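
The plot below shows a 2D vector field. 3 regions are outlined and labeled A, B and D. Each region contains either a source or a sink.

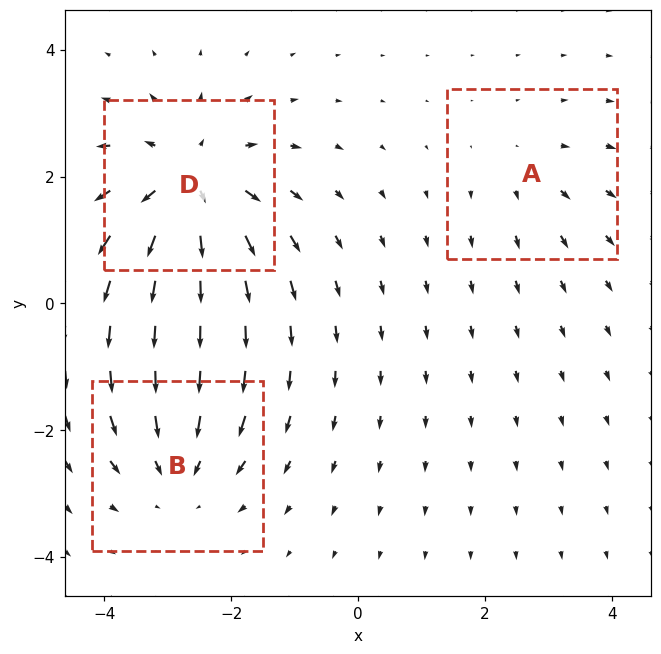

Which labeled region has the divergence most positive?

Divergence at each region's feature centre — A: about +2, B: about -3, D: about +5. Region D is most positive.

D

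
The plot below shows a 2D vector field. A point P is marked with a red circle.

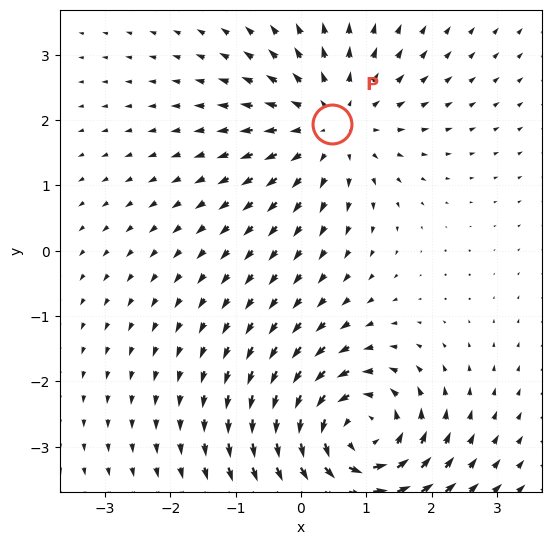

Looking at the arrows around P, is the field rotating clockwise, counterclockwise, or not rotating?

not rotating

Near P at (0.5, 1.9) the arrows show no circulation. The curl there is ≈0.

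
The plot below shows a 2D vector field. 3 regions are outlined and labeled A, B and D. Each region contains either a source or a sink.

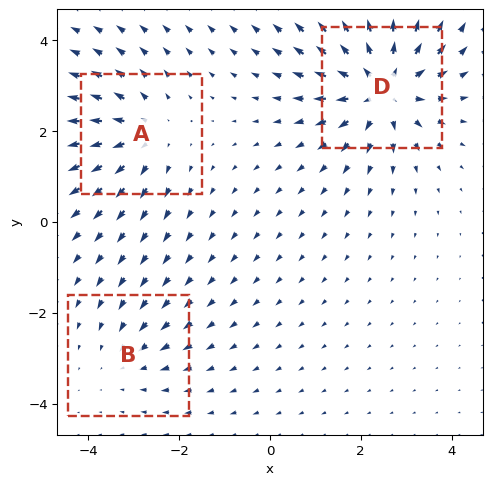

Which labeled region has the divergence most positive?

Divergence at each region's feature centre — A: about +3, B: about -2, D: about +5. Region D is most positive.

D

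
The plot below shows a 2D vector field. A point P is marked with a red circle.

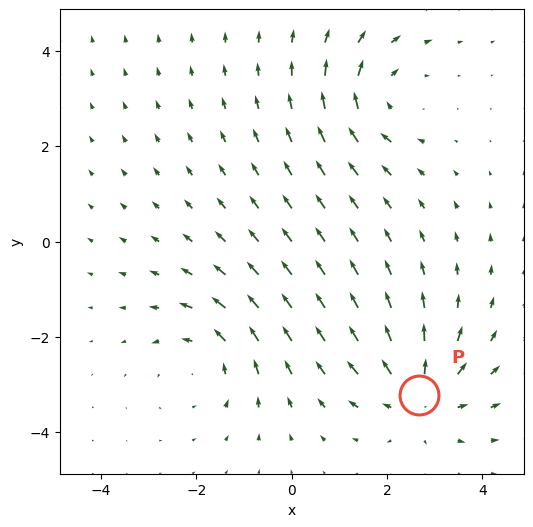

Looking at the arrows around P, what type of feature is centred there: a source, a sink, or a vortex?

At P (2.7, -3.2) the arrows spread outward. Divergence about +4, curl ≈0 — positive divergence with near-zero curl is a source.

source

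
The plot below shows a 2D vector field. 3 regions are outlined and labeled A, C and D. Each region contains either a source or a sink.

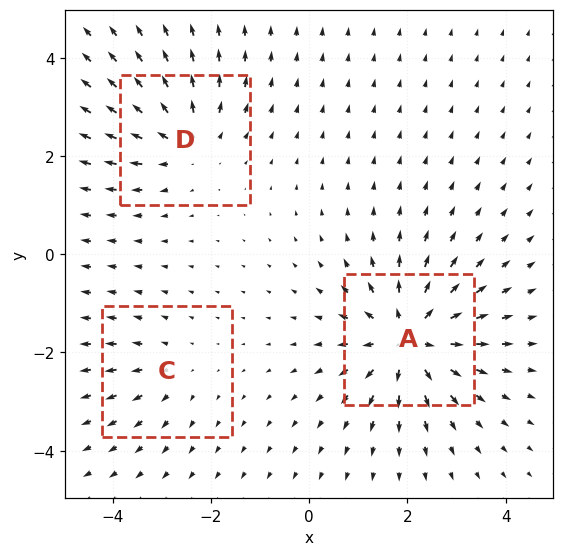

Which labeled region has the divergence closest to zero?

Divergence at each region's feature centre — A: about +5, C: about +2, D: about +3. Region C is closest to zero.

C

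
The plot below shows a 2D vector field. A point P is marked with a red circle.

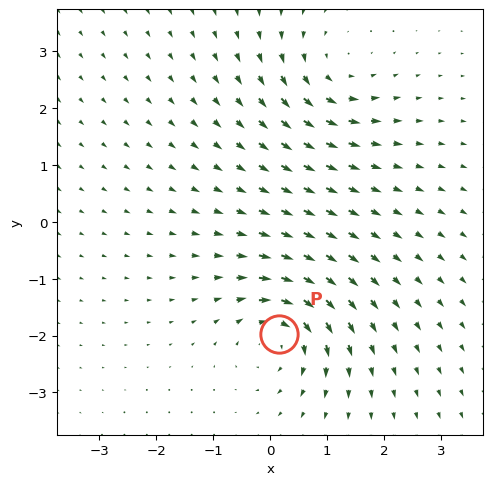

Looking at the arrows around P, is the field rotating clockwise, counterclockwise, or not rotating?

Near P at (0.2, -2.0) the arrows circulate clockwise. The curl (z-component) there is about -6; negative curl means clockwise rotation.

clockwise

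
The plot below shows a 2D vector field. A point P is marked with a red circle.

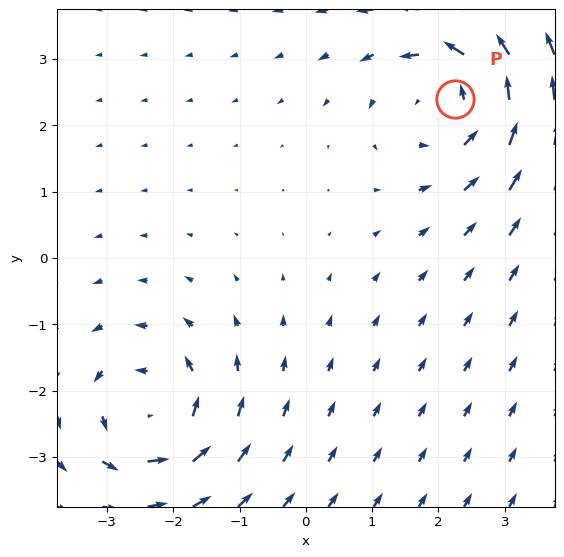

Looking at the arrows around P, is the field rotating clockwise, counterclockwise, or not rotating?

Near P at (2.2, 2.4) the arrows circulate counterclockwise. The curl (z-component) there is about +3; positive curl means counterclockwise rotation.

counterclockwise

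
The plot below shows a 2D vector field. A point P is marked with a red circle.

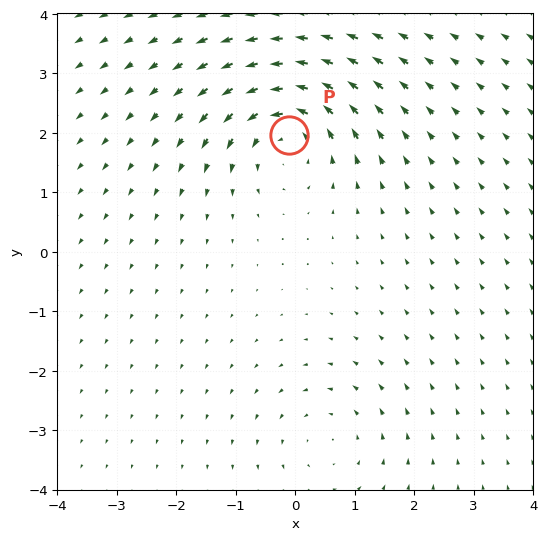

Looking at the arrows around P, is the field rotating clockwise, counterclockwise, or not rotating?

Near P at (-0.1, 2.0) the arrows circulate counterclockwise. The curl (z-component) there is about +6; positive curl means counterclockwise rotation.

counterclockwise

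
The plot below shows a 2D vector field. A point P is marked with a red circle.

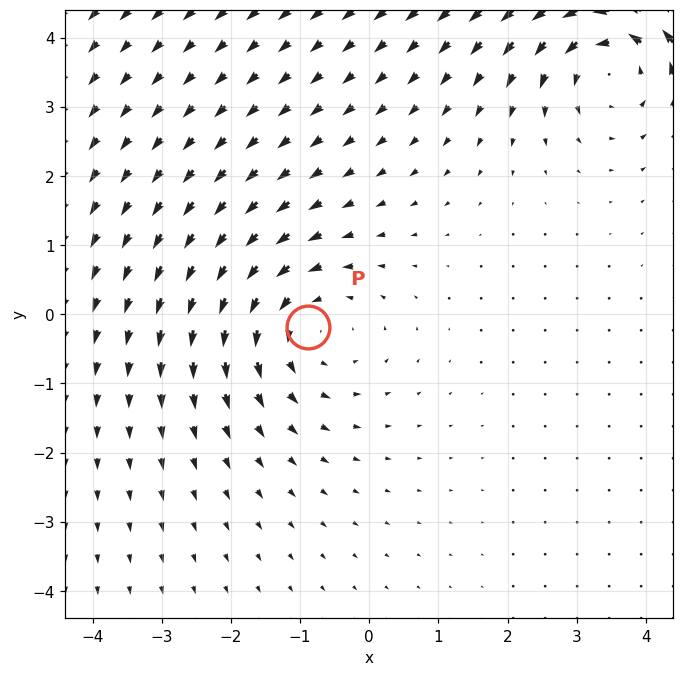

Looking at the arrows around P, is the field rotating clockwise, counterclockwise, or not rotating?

Near P at (-0.9, -0.2) the arrows circulate counterclockwise. The curl (z-component) there is about +2; positive curl means counterclockwise rotation.

counterclockwise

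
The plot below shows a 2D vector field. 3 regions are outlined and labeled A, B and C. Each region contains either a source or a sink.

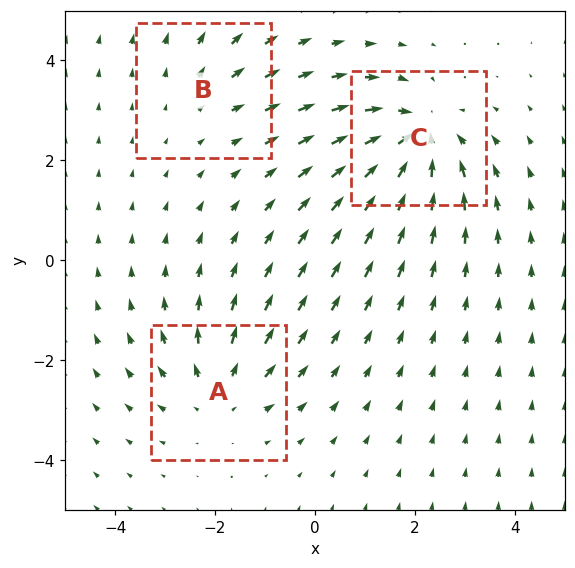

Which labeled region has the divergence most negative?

C

Divergence at each region's feature centre — A: about +3, B: about +2, C: about -5. Region C is most negative.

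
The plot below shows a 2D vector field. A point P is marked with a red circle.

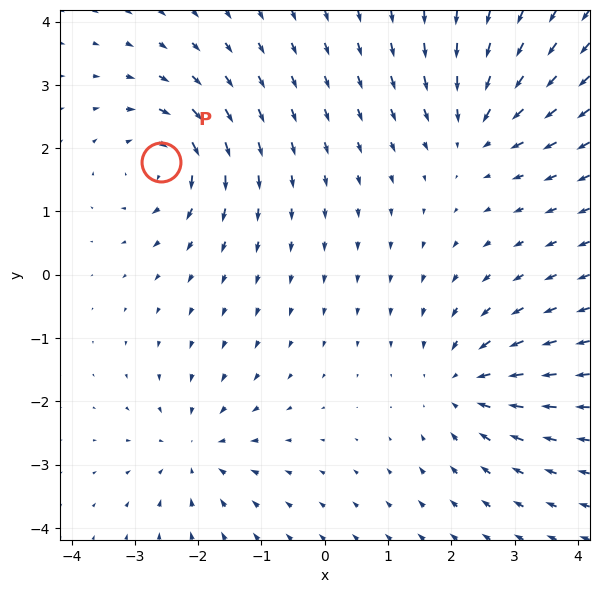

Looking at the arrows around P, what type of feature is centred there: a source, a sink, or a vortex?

vortex

At P (-2.6, 1.8) the arrows circulate clockwise. Divergence ≈0, curl about -6 — near-zero divergence with nonzero curl is a vortex.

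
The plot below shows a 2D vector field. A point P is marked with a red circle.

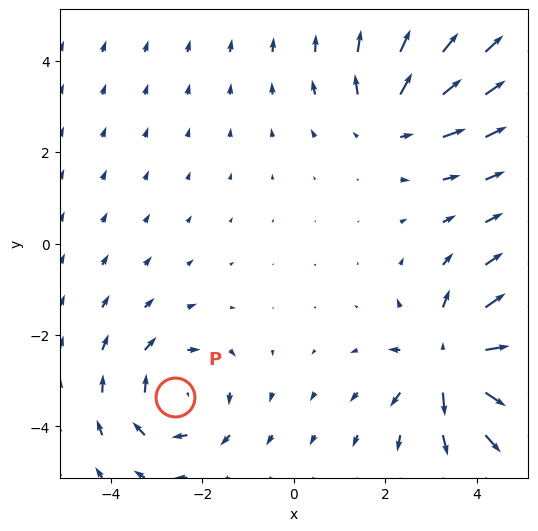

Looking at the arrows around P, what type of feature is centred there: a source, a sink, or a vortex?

vortex

At P (-2.6, -3.4) the arrows circulate clockwise. Divergence ≈0, curl about -4 — near-zero divergence with nonzero curl is a vortex.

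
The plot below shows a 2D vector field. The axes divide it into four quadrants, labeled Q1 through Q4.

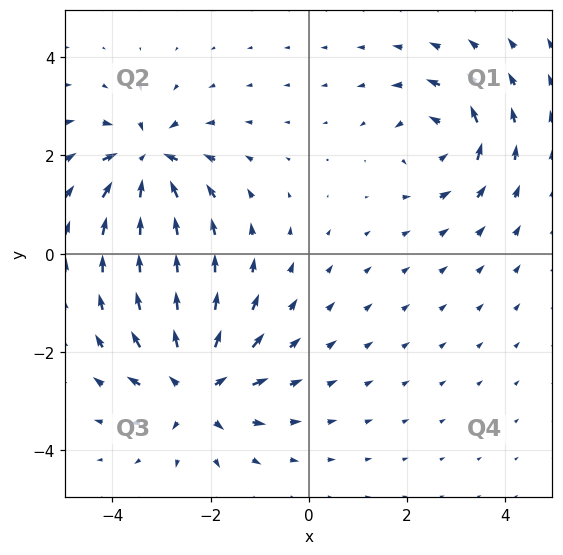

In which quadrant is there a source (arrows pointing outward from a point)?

The source sits at approximately (-2.3, -2.7), which lies in quadrant Q3. The divergence there is about +5, positive as expected for a source.

Q3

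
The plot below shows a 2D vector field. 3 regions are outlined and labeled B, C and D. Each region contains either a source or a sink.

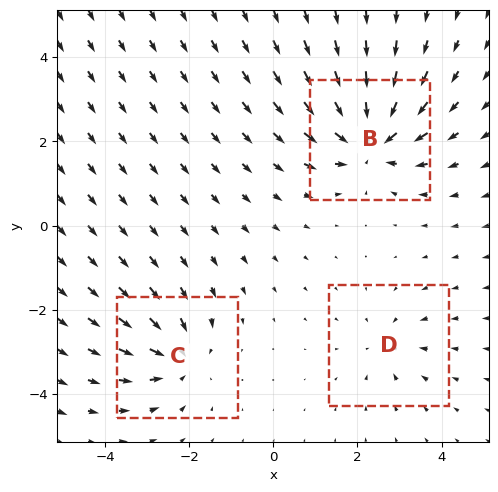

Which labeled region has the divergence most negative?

Divergence at each region's feature centre — B: about -5, C: about -4, D: about -2. Region B is most negative.

B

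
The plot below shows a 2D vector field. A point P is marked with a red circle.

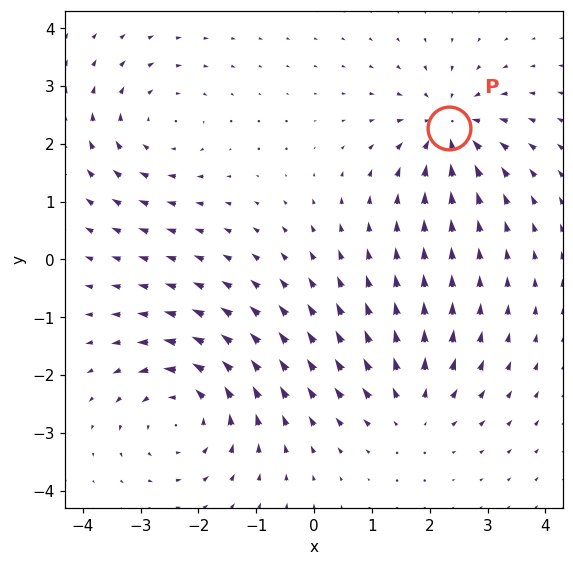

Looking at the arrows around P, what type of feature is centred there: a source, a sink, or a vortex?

sink

At P (2.3, 2.3) the arrows converge inward. Divergence about -5, curl ≈0 — negative divergence with near-zero curl is a sink.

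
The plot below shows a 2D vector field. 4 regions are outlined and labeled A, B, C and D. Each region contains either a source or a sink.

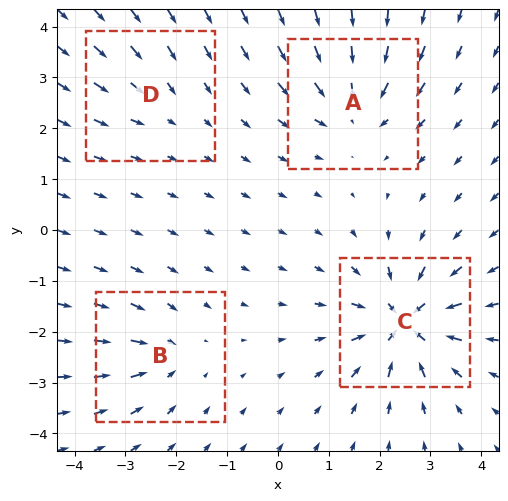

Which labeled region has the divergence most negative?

C

Divergence at each region's feature centre — A: about -6, B: about -4, C: about -9, D: about -3. Region C is most negative.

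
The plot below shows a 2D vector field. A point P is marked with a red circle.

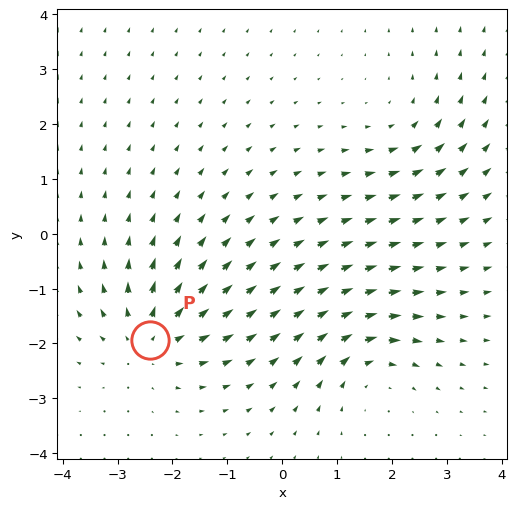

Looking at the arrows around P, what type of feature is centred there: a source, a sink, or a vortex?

At P (-2.4, -1.9) the arrows spread outward. Divergence about +5, curl ≈0 — positive divergence with near-zero curl is a source.

source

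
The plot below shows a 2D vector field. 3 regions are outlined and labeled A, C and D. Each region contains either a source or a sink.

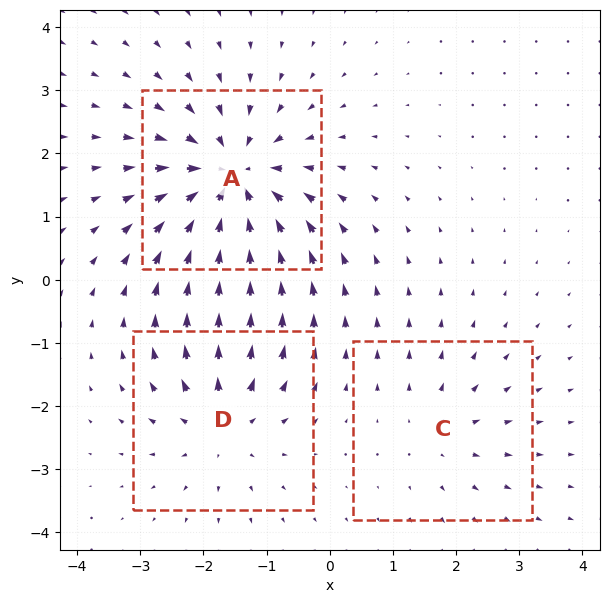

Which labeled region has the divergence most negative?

A

Divergence at each region's feature centre — A: about -5, C: about +2, D: about +3. Region A is most negative.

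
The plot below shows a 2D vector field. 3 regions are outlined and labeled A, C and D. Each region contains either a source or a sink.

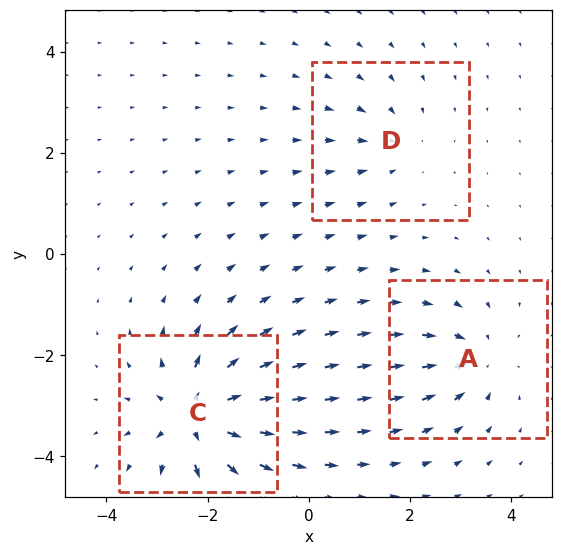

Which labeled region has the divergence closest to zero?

D

Divergence at each region's feature centre — A: about -4, C: about +6, D: about -2. Region D is closest to zero.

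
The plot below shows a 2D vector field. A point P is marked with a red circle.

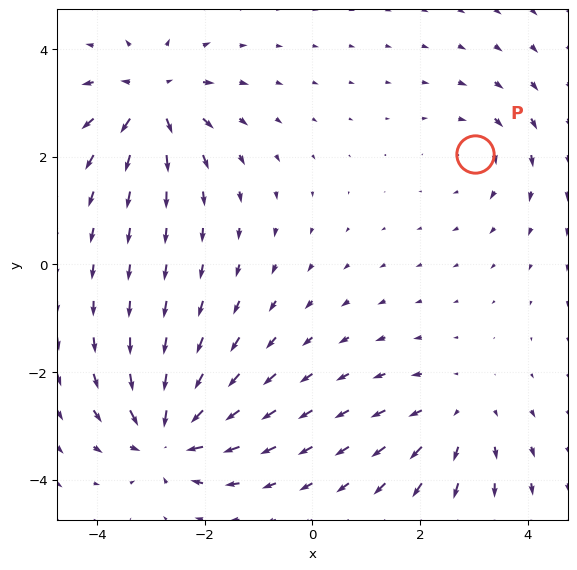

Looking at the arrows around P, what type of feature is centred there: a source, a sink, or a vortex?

vortex

At P (3.0, 2.0) the arrows circulate clockwise. Divergence ≈0, curl about -3 — near-zero divergence with nonzero curl is a vortex.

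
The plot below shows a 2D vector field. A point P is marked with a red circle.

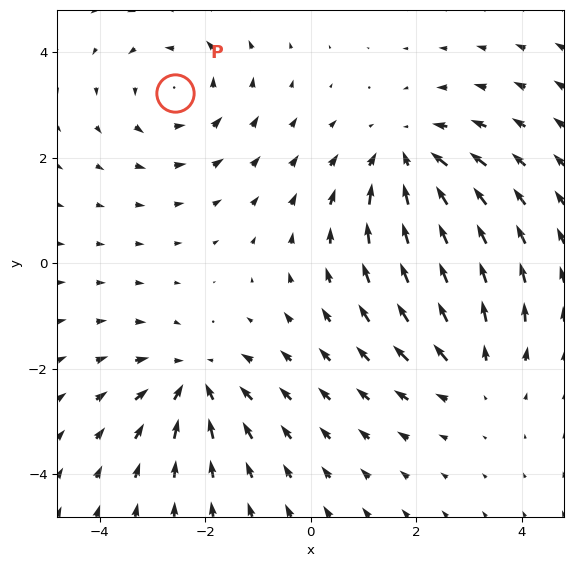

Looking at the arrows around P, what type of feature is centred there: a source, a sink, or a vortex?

At P (-2.6, 3.2) the arrows circulate counterclockwise. Divergence ≈0, curl about +3 — near-zero divergence with nonzero curl is a vortex.

vortex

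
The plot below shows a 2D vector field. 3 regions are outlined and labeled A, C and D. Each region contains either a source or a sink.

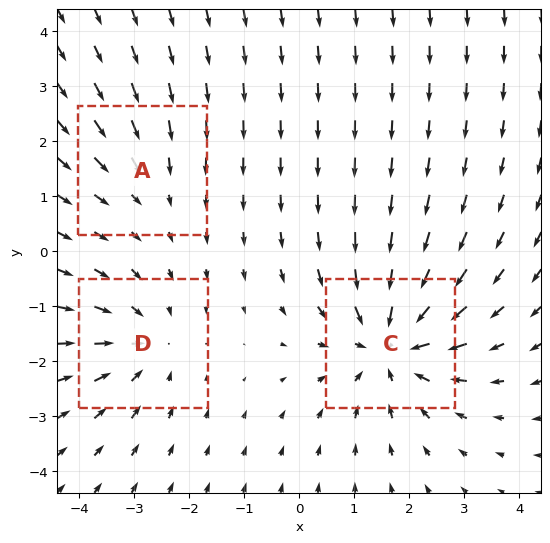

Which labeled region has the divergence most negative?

Divergence at each region's feature centre — A: about -2, C: about -5, D: about -3. Region C is most negative.

C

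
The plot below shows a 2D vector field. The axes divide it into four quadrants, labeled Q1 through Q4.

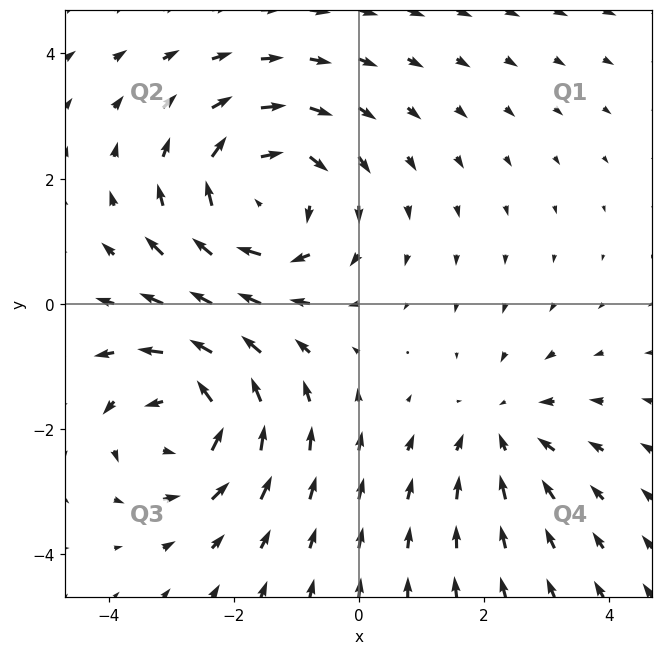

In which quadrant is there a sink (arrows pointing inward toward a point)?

Q4

The sink sits at approximately (2.3, -2.0), which lies in quadrant Q4. The divergence there is about -2, negative as expected for a sink.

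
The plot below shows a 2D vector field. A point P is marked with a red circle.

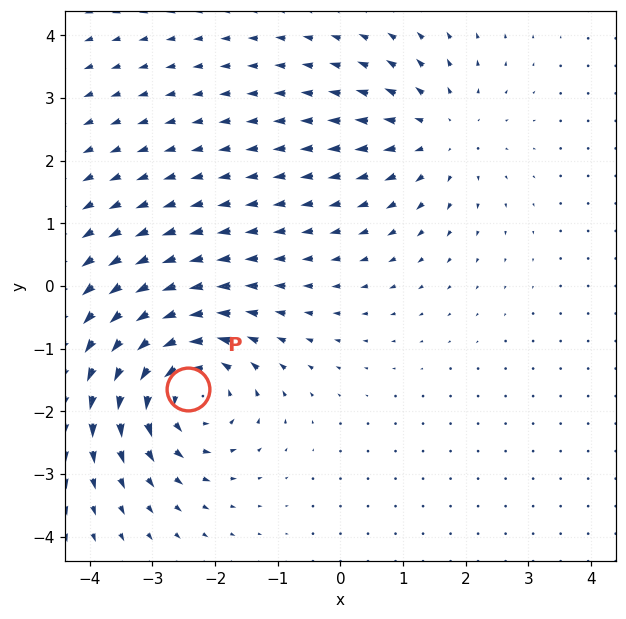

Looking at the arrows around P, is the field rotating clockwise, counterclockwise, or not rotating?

counterclockwise

Near P at (-2.4, -1.6) the arrows circulate counterclockwise. The curl (z-component) there is about +5; positive curl means counterclockwise rotation.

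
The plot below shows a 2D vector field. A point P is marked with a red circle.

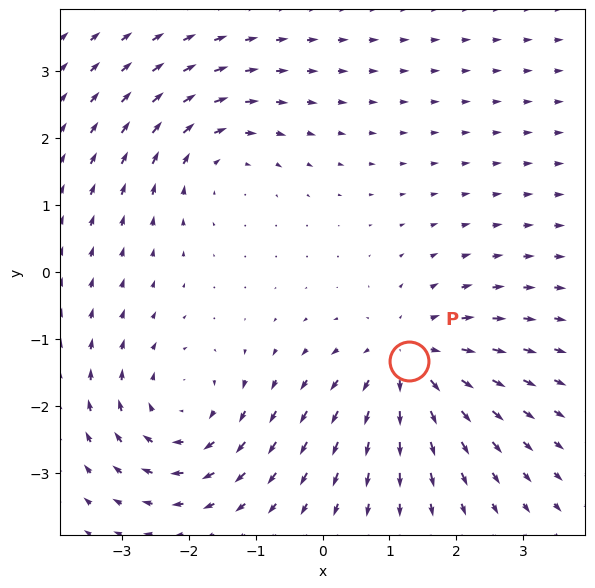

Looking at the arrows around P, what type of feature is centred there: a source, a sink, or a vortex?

source

At P (1.3, -1.3) the arrows spread outward. Divergence about +4, curl ≈0 — positive divergence with near-zero curl is a source.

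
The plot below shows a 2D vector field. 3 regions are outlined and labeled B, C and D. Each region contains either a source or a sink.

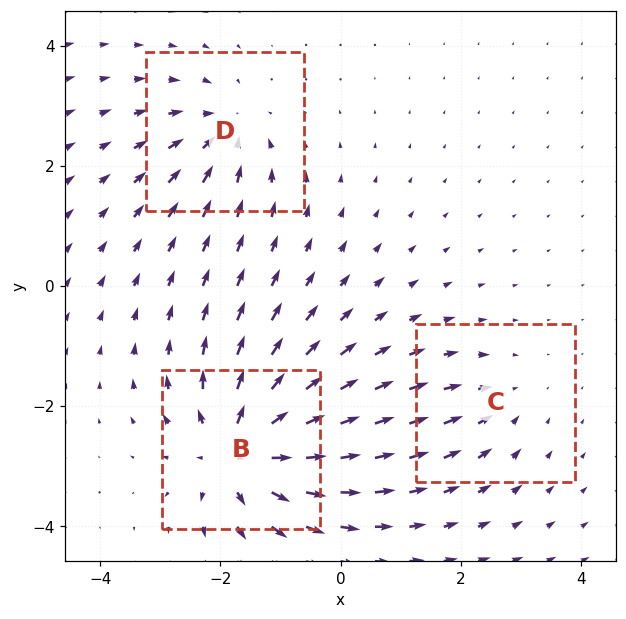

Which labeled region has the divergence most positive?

Divergence at each region's feature centre — B: about +6, C: about -2, D: about -4. Region B is most positive.

B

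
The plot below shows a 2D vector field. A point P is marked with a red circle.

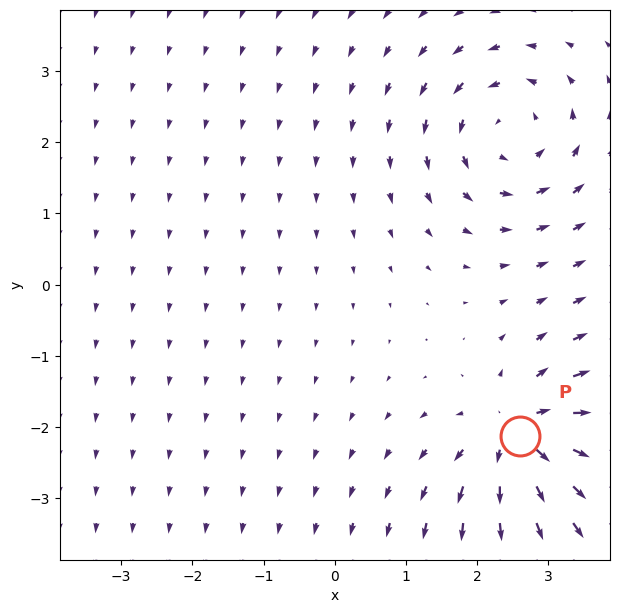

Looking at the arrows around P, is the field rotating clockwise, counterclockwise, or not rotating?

Near P at (2.6, -2.1) the arrows show no circulation. The curl there is ≈0.

not rotating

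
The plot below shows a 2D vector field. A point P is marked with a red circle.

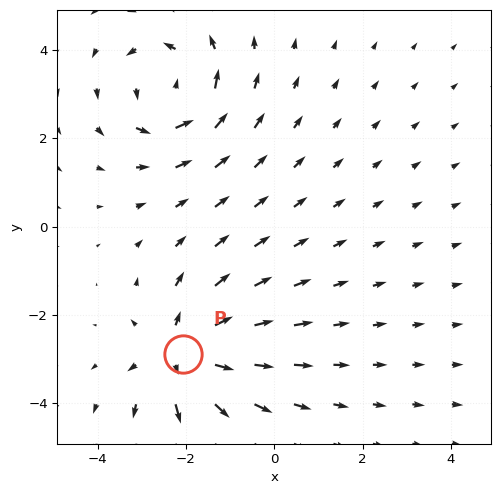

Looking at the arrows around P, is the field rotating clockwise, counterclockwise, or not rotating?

Near P at (-2.1, -2.9) the arrows show no circulation. The curl there is ≈0.

not rotating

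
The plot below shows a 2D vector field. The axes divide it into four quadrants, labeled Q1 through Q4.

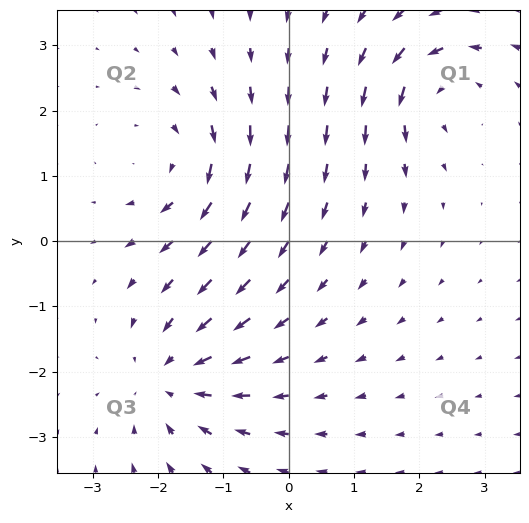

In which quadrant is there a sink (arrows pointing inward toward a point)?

Q3

The sink sits at approximately (-1.8, -2.1), which lies in quadrant Q3. The divergence there is about -3, negative as expected for a sink.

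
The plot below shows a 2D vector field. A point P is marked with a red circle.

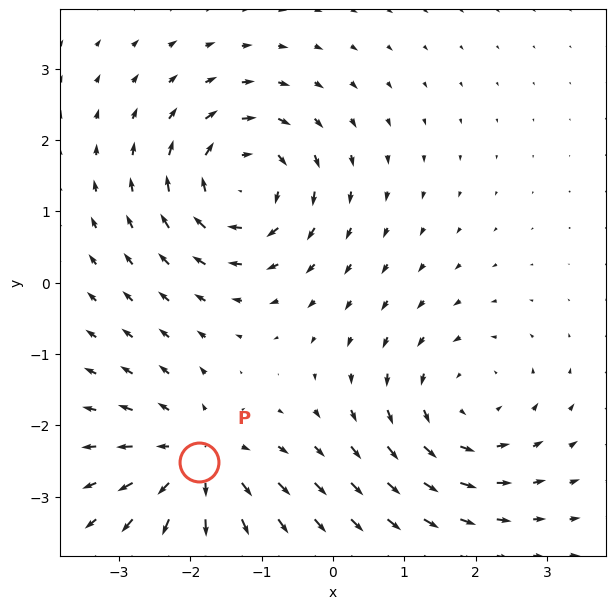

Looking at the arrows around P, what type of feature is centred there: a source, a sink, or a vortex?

At P (-1.9, -2.5) the arrows spread outward. Divergence about +5, curl ≈0 — positive divergence with near-zero curl is a source.

source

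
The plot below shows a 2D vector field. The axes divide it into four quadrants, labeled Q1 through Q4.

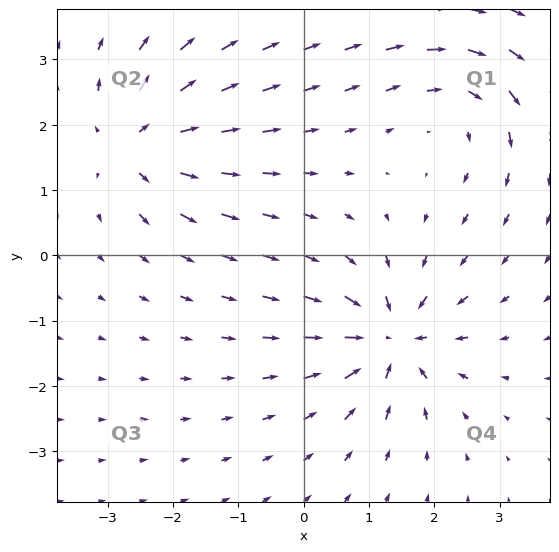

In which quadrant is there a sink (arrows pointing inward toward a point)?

Q4

The sink sits at approximately (1.3, -1.3), which lies in quadrant Q4. The divergence there is about -6, negative as expected for a sink.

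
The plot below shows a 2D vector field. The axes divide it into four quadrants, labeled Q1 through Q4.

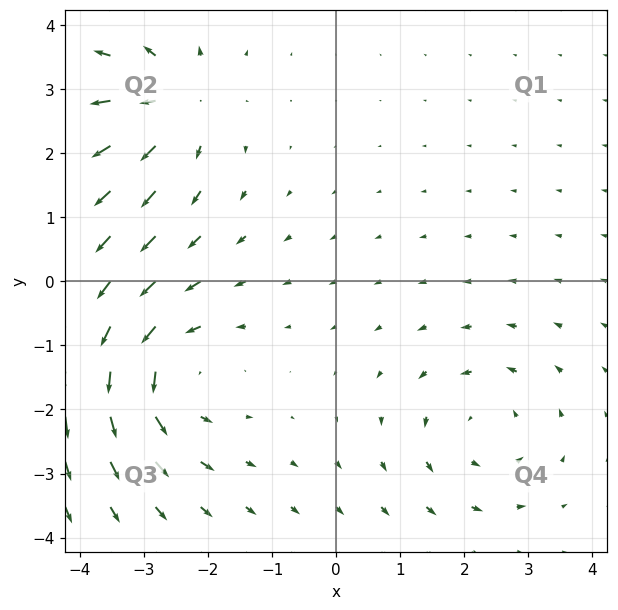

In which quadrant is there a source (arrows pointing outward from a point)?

The source sits at approximately (-2.5, 2.8), which lies in quadrant Q2. The divergence there is about +4, positive as expected for a source.

Q2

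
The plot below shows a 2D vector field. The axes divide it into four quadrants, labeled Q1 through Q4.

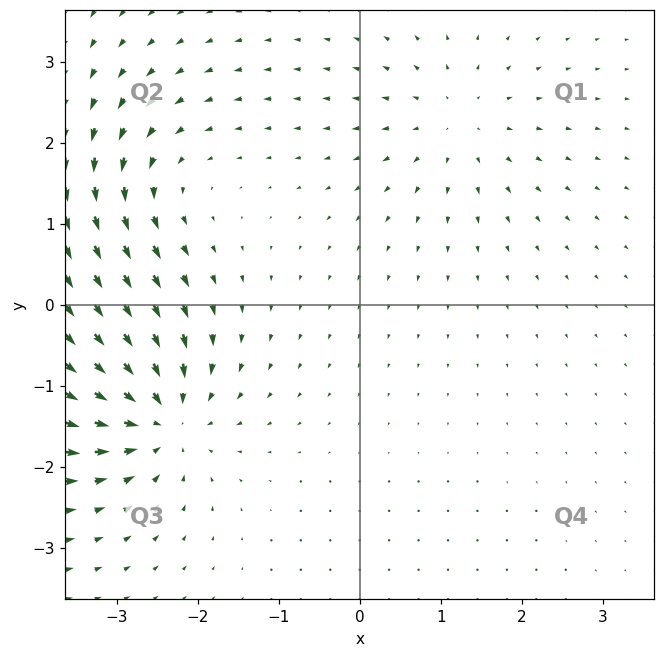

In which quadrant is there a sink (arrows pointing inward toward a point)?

Q3

The sink sits at approximately (-2.5, -1.4), which lies in quadrant Q3. The divergence there is about -7, negative as expected for a sink.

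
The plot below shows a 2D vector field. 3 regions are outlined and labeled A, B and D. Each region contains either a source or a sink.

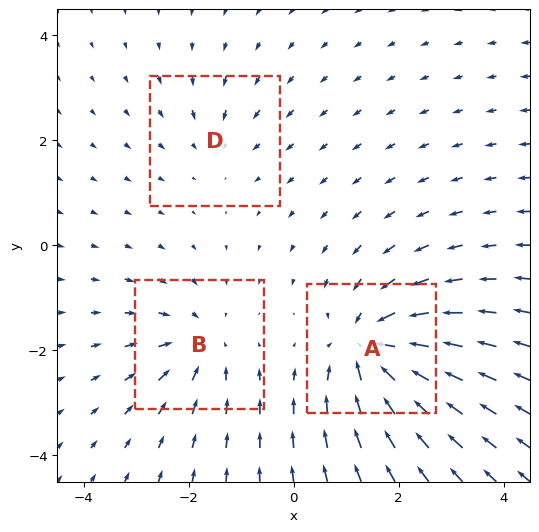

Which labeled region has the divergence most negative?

A

Divergence at each region's feature centre — A: about -6, B: about -3, D: about -2. Region A is most negative.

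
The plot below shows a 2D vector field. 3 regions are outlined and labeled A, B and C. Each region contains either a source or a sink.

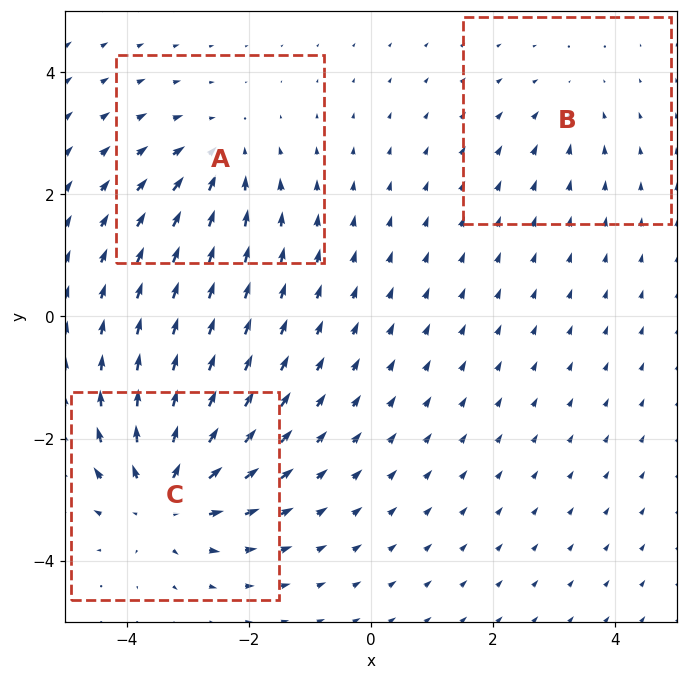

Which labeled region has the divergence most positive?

C

Divergence at each region's feature centre — A: about -3, B: about -2, C: about +5. Region C is most positive.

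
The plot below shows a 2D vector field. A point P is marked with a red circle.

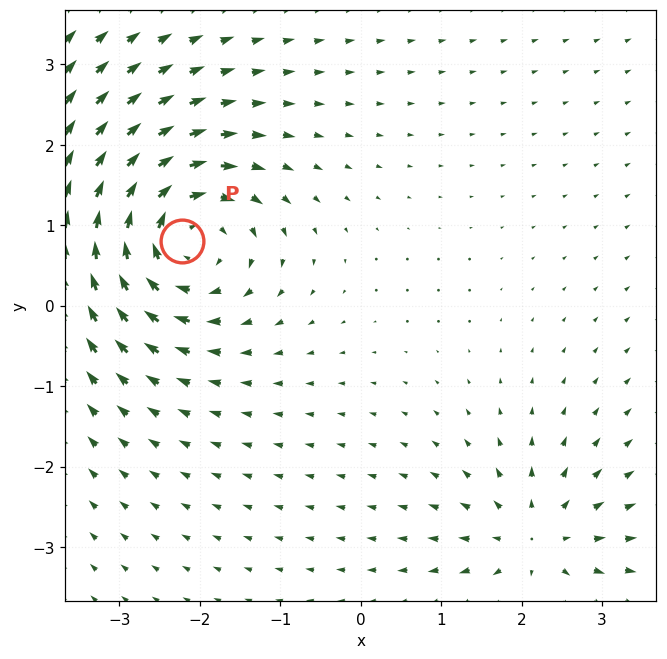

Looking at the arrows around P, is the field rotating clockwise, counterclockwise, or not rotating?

Near P at (-2.2, 0.8) the arrows circulate clockwise. The curl (z-component) there is about -6; negative curl means clockwise rotation.

clockwise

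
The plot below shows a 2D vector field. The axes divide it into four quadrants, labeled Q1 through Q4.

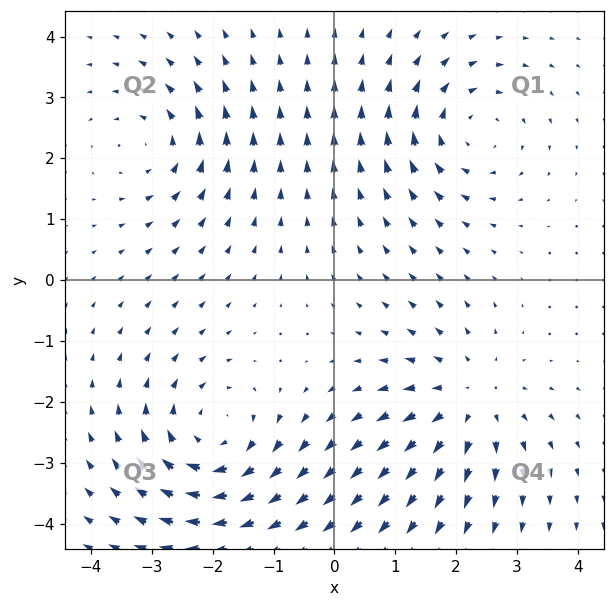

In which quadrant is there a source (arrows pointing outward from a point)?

The source sits at approximately (2.2, -2.0), which lies in quadrant Q4. The divergence there is about +4, positive as expected for a source.

Q4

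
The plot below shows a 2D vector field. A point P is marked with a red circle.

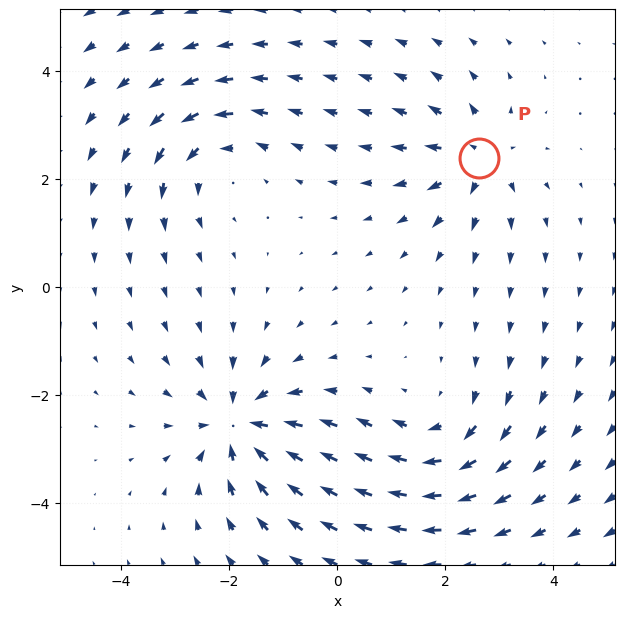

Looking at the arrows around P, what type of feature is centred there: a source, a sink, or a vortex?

source

At P (2.6, 2.4) the arrows spread outward. Divergence about +4, curl ≈0 — positive divergence with near-zero curl is a source.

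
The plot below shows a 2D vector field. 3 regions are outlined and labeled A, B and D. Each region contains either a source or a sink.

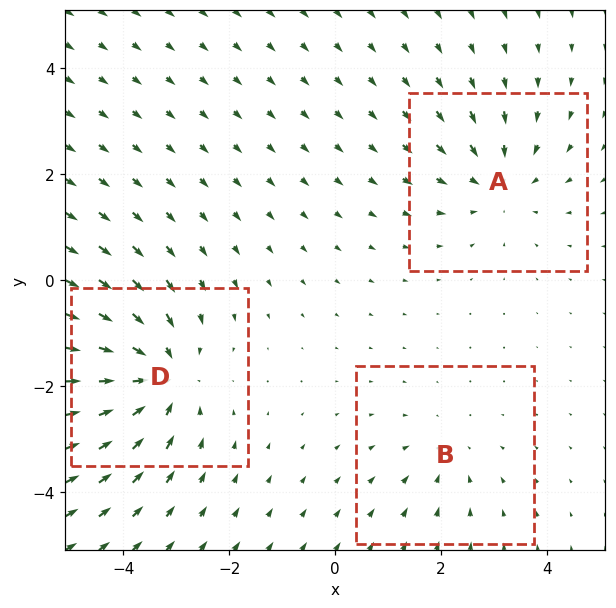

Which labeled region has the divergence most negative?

D

Divergence at each region's feature centre — A: about -3, B: about -2, D: about -4. Region D is most negative.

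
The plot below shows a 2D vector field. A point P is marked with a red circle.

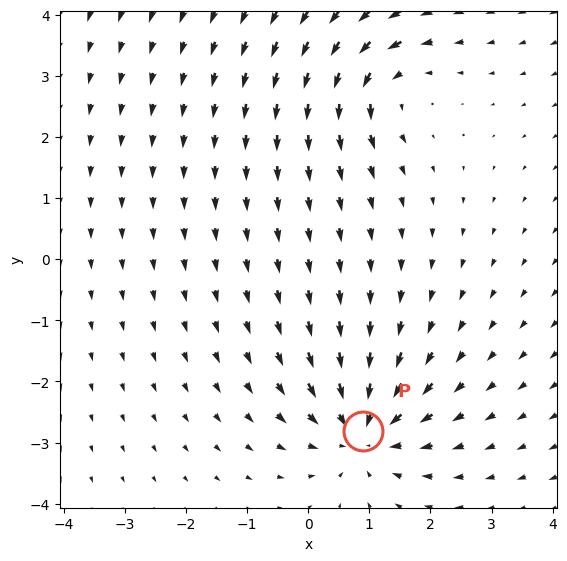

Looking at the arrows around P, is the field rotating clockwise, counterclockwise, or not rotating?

Near P at (0.9, -2.8) the arrows show no circulation. The curl there is ≈0.

not rotating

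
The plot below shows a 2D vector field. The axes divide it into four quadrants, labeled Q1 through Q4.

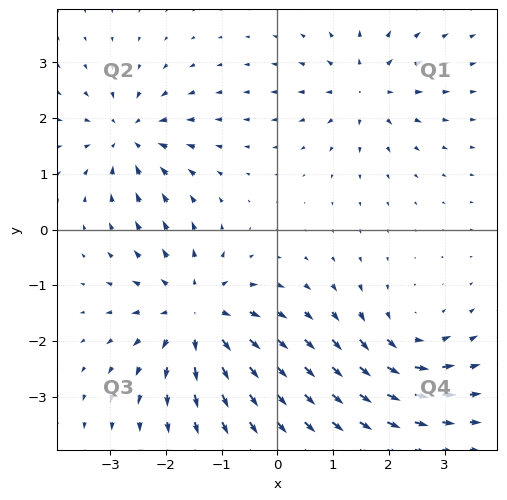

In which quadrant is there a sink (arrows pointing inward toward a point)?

The sink sits at approximately (-2.7, 1.7), which lies in quadrant Q2. The divergence there is about -4, negative as expected for a sink.

Q2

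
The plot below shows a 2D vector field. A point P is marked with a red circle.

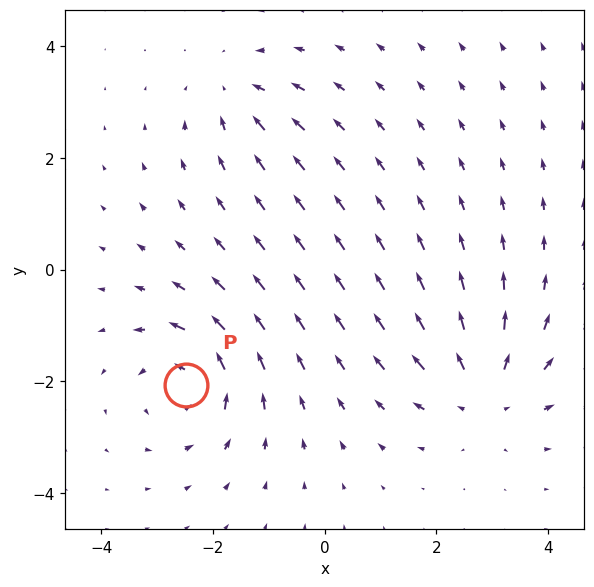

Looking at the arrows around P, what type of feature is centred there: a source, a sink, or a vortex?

At P (-2.5, -2.1) the arrows circulate counterclockwise. Divergence ≈0, curl about +5 — near-zero divergence with nonzero curl is a vortex.

vortex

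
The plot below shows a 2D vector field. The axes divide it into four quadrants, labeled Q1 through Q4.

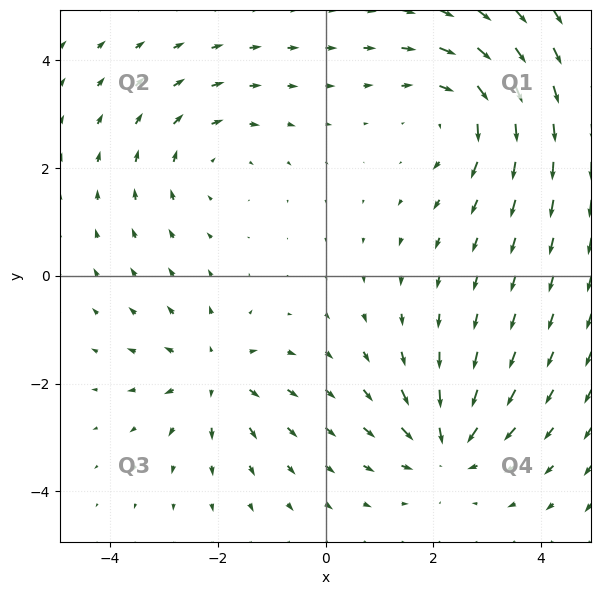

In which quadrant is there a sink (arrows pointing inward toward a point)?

The sink sits at approximately (2.2, -3.2), which lies in quadrant Q4. The divergence there is about -4, negative as expected for a sink.

Q4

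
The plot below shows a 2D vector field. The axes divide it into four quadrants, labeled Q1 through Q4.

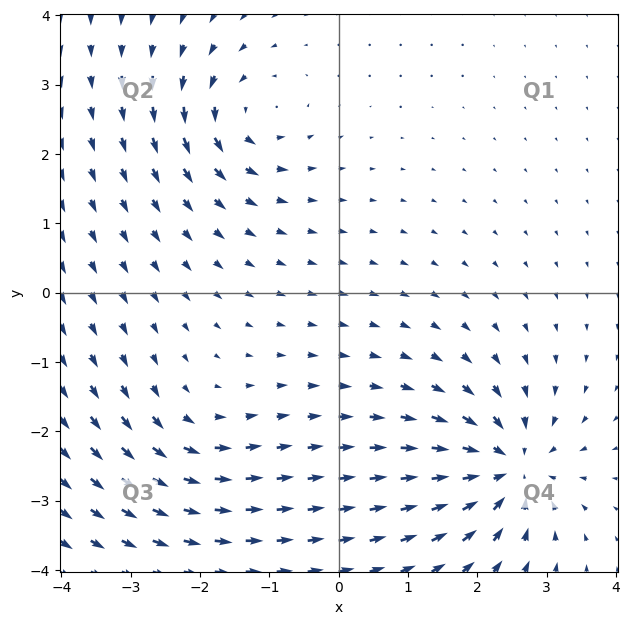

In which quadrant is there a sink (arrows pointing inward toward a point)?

The sink sits at approximately (2.5, -2.5), which lies in quadrant Q4. The divergence there is about -6, negative as expected for a sink.

Q4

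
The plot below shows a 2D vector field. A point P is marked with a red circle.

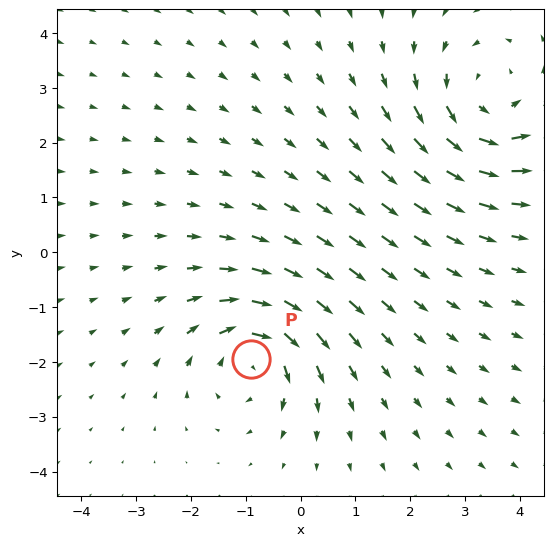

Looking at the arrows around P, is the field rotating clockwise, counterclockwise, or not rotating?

clockwise

Near P at (-0.9, -1.9) the arrows circulate clockwise. The curl (z-component) there is about -5; negative curl means clockwise rotation.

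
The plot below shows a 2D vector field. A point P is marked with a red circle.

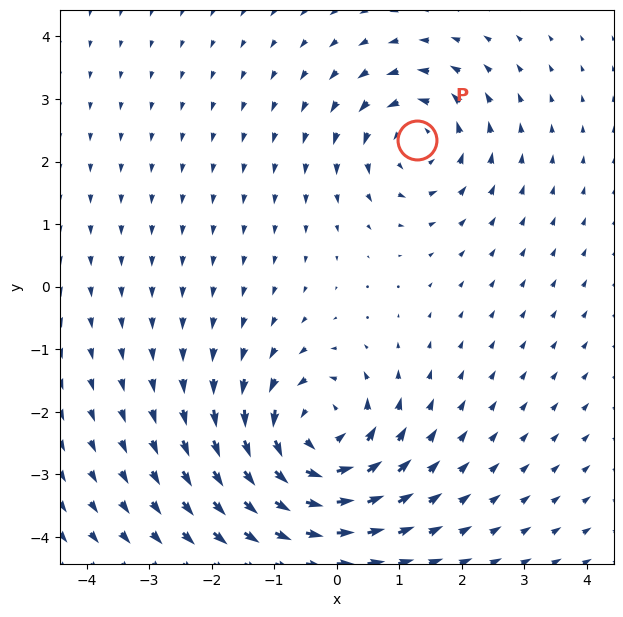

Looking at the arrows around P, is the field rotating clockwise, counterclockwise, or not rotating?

Near P at (1.3, 2.3) the arrows circulate counterclockwise. The curl (z-component) there is about +3; positive curl means counterclockwise rotation.

counterclockwise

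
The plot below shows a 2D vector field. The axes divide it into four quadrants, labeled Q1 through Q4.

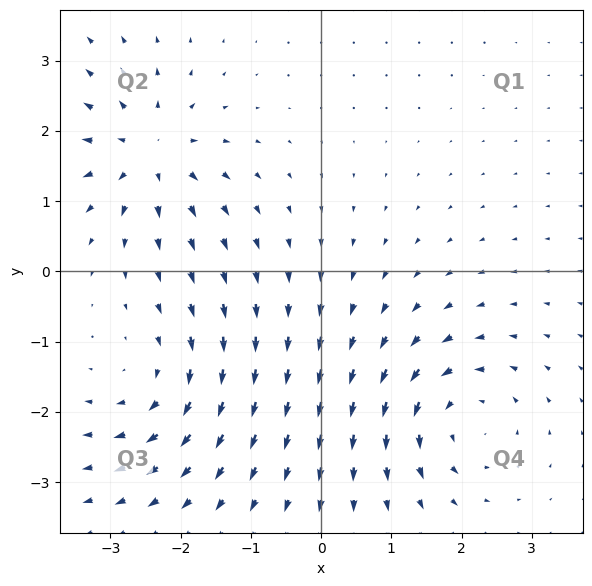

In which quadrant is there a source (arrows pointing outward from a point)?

Q2

The source sits at approximately (-2.5, 1.7), which lies in quadrant Q2. The divergence there is about +6, positive as expected for a source.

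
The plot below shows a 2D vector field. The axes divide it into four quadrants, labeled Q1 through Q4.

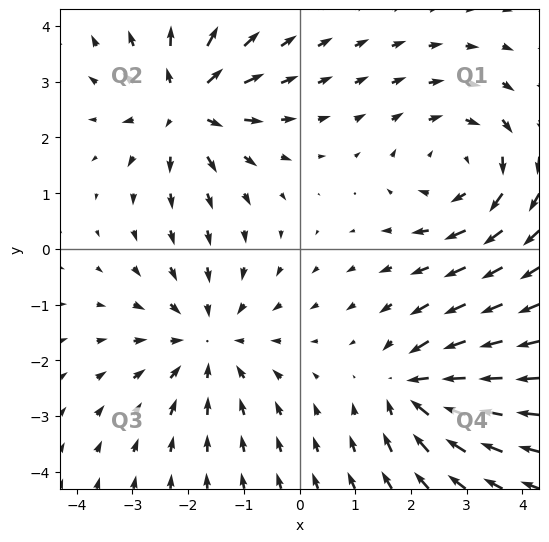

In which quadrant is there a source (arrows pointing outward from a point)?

The source sits at approximately (-2.0, 2.6), which lies in quadrant Q2. The divergence there is about +6, positive as expected for a source.

Q2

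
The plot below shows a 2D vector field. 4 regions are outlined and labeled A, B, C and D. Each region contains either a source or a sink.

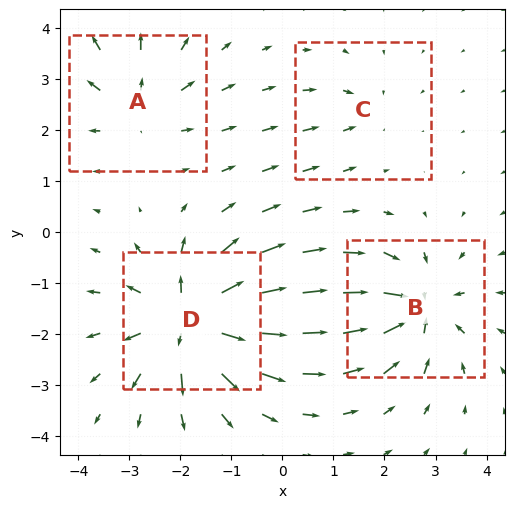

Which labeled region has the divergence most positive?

D

Divergence at each region's feature centre — A: about +4, B: about -6, C: about -3, D: about +8. Region D is most positive.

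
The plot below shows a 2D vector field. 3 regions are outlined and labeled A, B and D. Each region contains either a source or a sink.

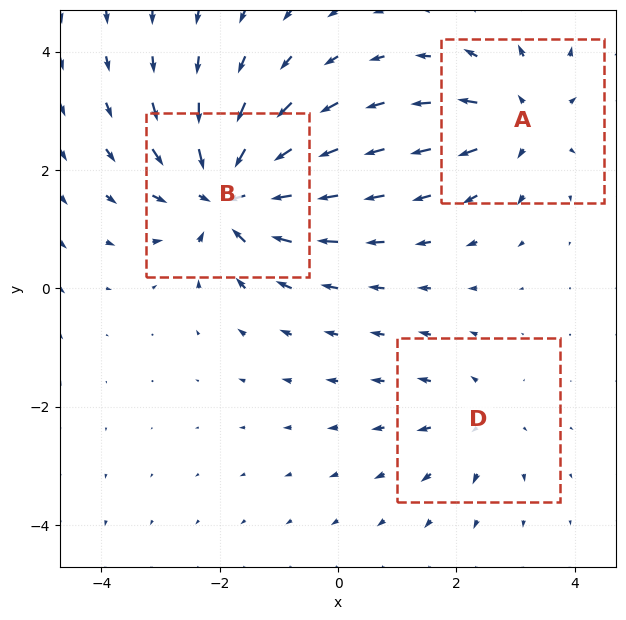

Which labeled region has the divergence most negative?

B

Divergence at each region's feature centre — A: about +3, B: about -5, D: about +2. Region B is most negative.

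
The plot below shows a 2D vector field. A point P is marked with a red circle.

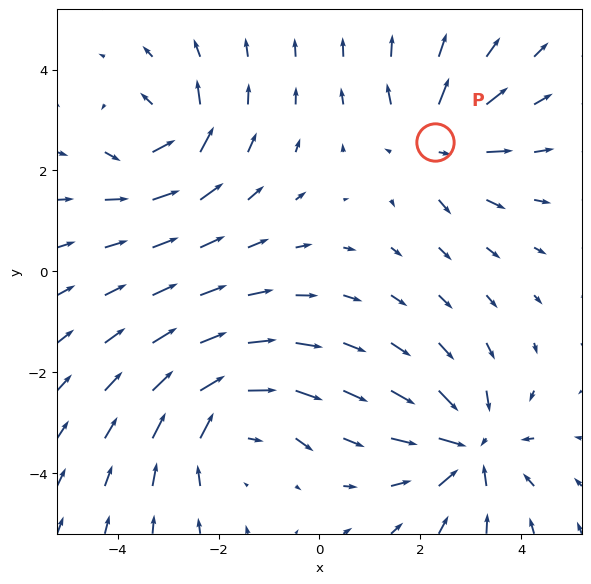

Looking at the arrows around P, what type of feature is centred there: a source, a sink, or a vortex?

At P (2.3, 2.6) the arrows spread outward. Divergence about +5, curl ≈0 — positive divergence with near-zero curl is a source.

source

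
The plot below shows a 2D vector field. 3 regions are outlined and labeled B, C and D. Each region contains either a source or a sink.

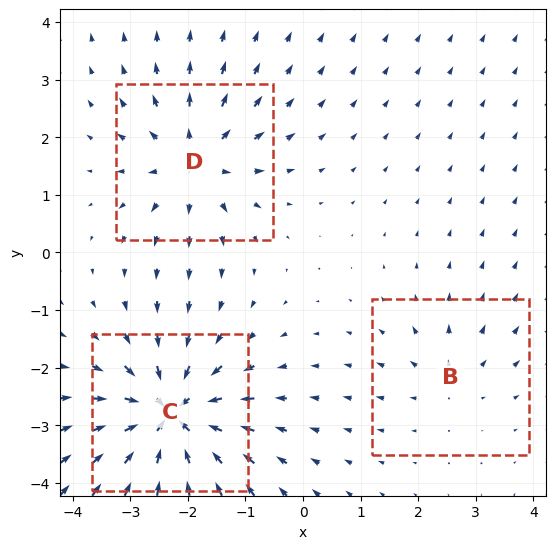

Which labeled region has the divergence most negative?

Divergence at each region's feature centre — B: about +2, C: about -6, D: about +4. Region C is most negative.

C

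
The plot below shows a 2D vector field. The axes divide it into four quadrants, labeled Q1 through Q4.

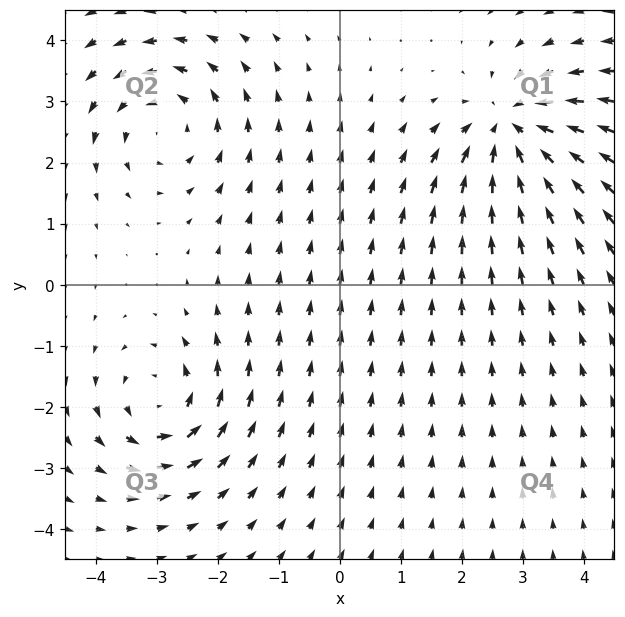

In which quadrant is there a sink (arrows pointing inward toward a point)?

Q1

The sink sits at approximately (2.8, 2.5), which lies in quadrant Q1. The divergence there is about -6, negative as expected for a sink.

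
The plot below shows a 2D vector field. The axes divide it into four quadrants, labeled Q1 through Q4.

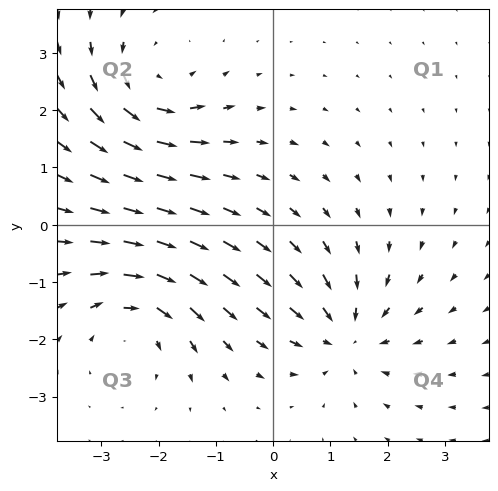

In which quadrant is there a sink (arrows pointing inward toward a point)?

Q4

The sink sits at approximately (1.3, -1.9), which lies in quadrant Q4. The divergence there is about -4, negative as expected for a sink.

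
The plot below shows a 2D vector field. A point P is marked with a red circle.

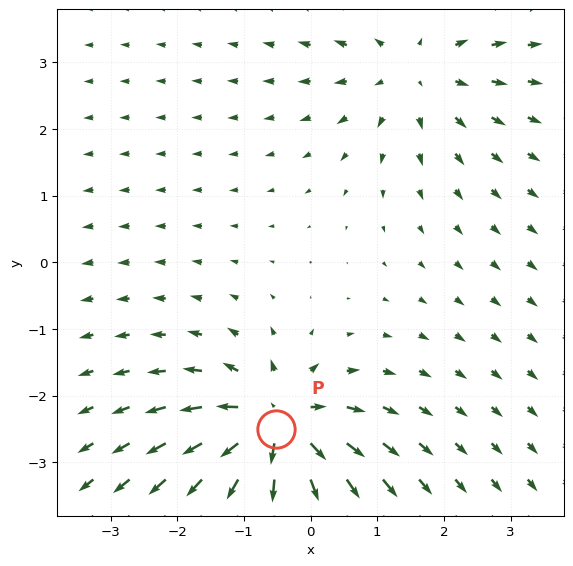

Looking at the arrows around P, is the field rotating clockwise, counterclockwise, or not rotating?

not rotating

Near P at (-0.5, -2.5) the arrows show no circulation. The curl there is ≈0.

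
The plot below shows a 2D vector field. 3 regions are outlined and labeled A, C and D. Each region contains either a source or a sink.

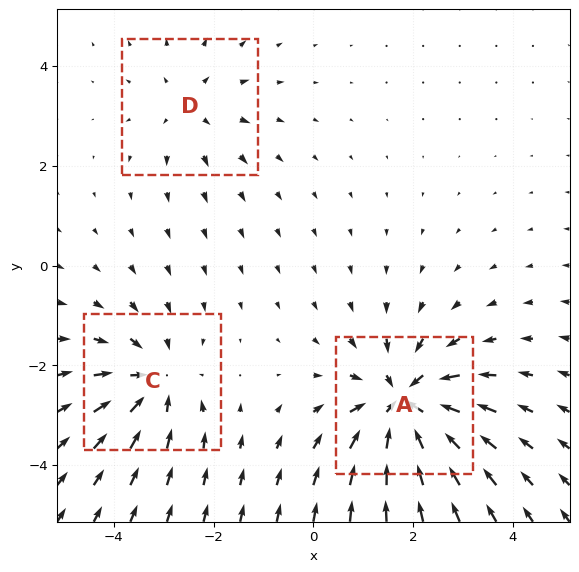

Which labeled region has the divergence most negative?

A

Divergence at each region's feature centre — A: about -5, C: about -3, D: about +2. Region A is most negative.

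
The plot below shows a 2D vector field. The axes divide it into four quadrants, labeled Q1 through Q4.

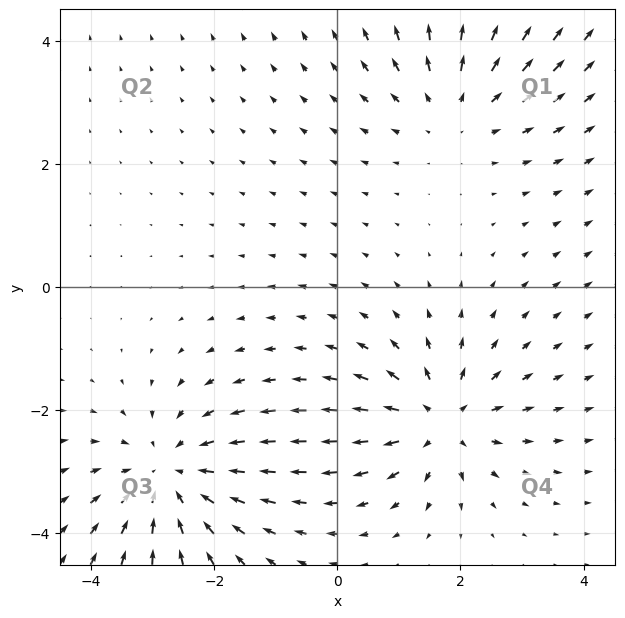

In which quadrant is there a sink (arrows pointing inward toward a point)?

Q3

The sink sits at approximately (-2.7, -3.1), which lies in quadrant Q3. The divergence there is about -3, negative as expected for a sink.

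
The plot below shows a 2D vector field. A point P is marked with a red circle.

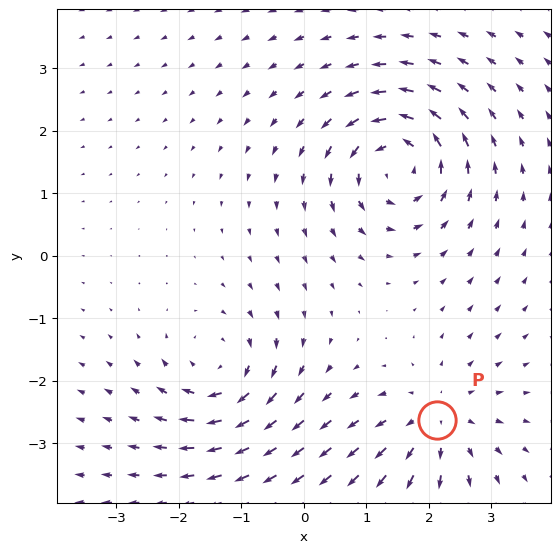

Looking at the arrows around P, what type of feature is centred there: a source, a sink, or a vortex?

At P (2.1, -2.6) the arrows spread outward. Divergence about +4, curl ≈0 — positive divergence with near-zero curl is a source.

source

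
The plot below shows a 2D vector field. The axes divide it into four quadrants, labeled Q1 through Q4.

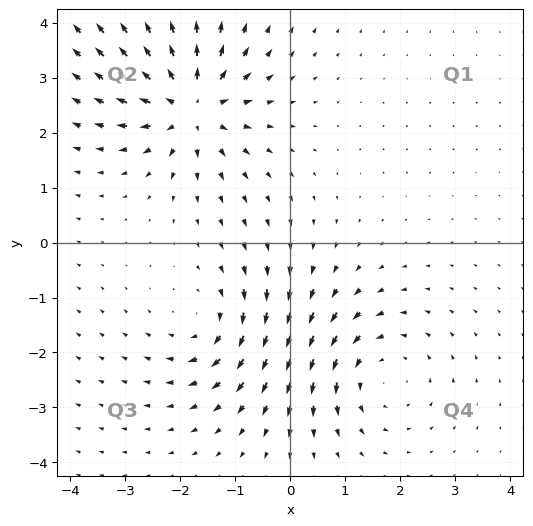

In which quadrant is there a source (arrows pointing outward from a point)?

The source sits at approximately (-1.8, 2.5), which lies in quadrant Q2. The divergence there is about +6, positive as expected for a source.

Q2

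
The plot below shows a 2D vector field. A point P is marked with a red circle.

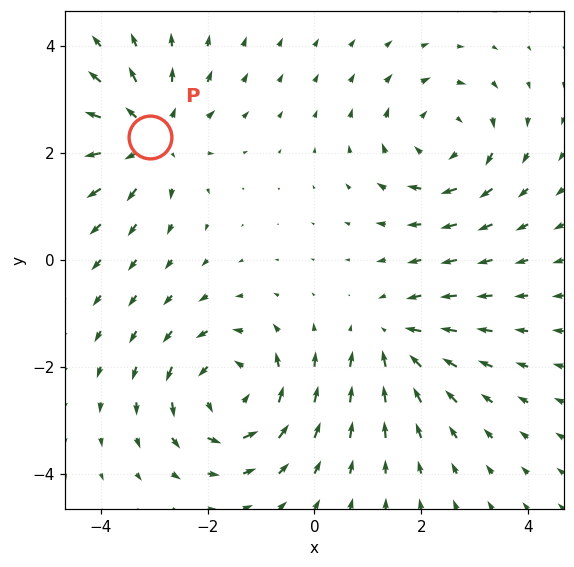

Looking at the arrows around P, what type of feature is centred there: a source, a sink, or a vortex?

source

At P (-3.1, 2.3) the arrows spread outward. Divergence about +5, curl ≈0 — positive divergence with near-zero curl is a source.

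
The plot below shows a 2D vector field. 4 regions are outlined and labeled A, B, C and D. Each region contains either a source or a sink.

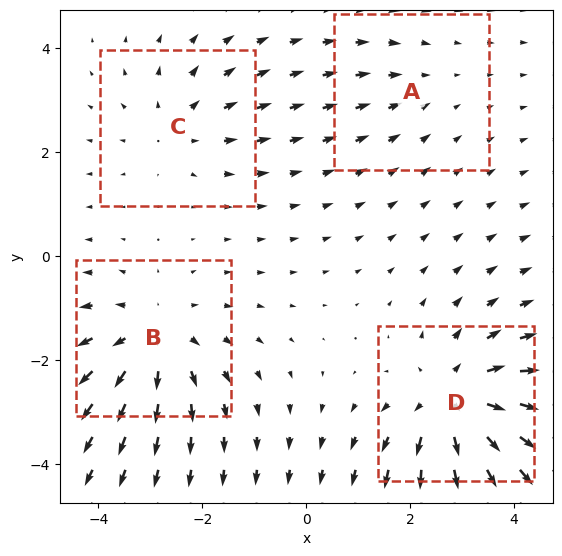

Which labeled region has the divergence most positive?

Divergence at each region's feature centre — A: about -2, B: about +4, C: about +3, D: about +5. Region D is most positive.

D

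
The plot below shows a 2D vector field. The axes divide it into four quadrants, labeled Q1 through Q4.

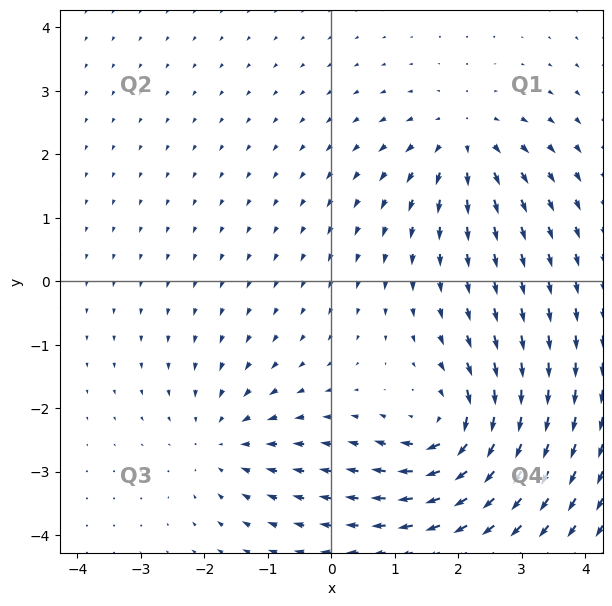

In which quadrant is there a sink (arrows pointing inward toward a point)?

Q3

The sink sits at approximately (-1.7, -2.5), which lies in quadrant Q3. The divergence there is about -3, negative as expected for a sink.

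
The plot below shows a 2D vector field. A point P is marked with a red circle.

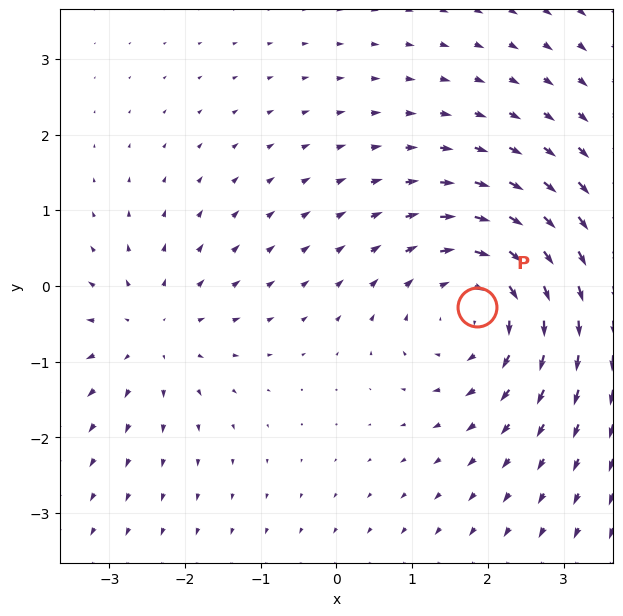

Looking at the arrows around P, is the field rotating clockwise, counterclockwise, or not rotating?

clockwise

Near P at (1.9, -0.3) the arrows circulate clockwise. The curl (z-component) there is about -4; negative curl means clockwise rotation.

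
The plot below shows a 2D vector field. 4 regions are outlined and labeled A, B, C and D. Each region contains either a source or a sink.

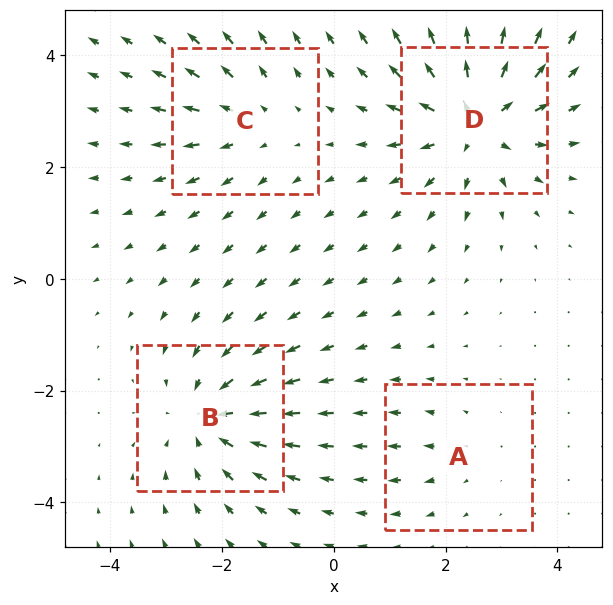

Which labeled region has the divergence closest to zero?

A

Divergence at each region's feature centre — A: about +2, B: about -5, C: about +3, D: about +7. Region A is closest to zero.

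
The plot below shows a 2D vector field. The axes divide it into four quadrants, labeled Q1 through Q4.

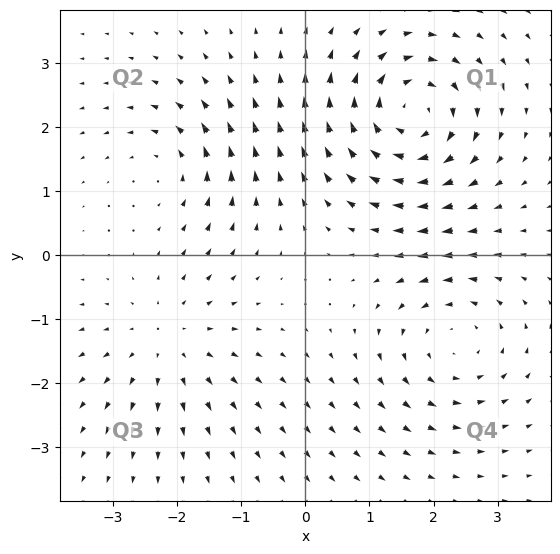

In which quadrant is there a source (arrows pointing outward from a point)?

The source sits at approximately (-2.1, -1.3), which lies in quadrant Q3. The divergence there is about +3, positive as expected for a source.

Q3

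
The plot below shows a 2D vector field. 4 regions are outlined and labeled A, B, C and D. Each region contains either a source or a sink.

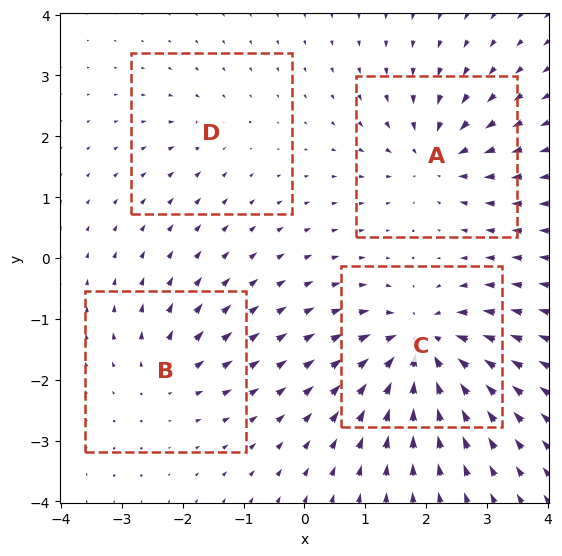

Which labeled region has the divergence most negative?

C

Divergence at each region's feature centre — A: about -6, B: about +4, C: about -9, D: about -3. Region C is most negative.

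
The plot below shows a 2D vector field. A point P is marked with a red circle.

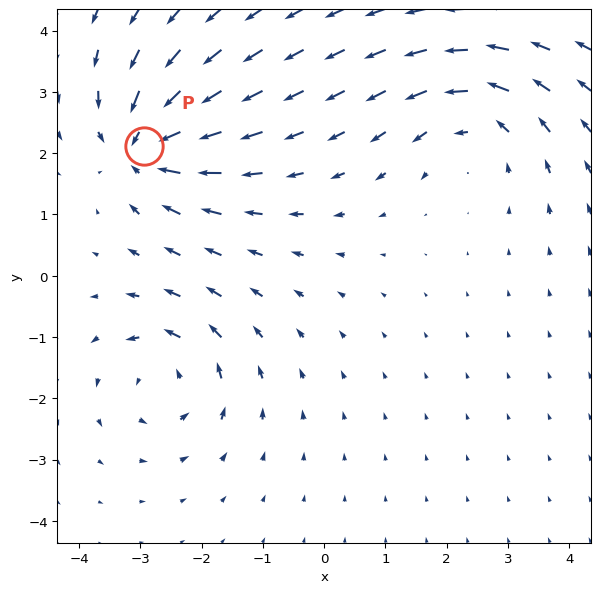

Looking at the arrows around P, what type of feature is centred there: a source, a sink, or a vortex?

sink

At P (-2.9, 2.1) the arrows converge inward. Divergence about -5, curl ≈0 — negative divergence with near-zero curl is a sink.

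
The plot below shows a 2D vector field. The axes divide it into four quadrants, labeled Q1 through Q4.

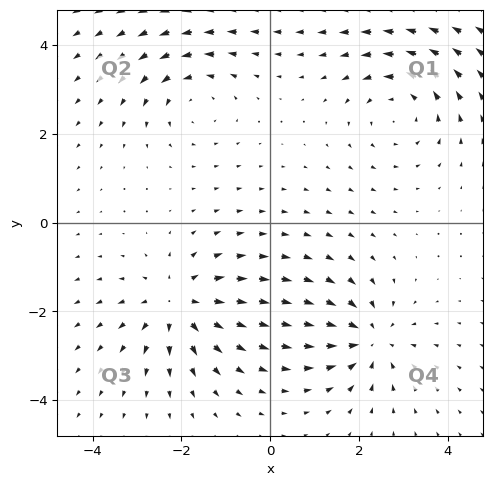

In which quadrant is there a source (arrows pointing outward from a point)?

Q3

The source sits at approximately (-2.1, -1.8), which lies in quadrant Q3. The divergence there is about +4, positive as expected for a source.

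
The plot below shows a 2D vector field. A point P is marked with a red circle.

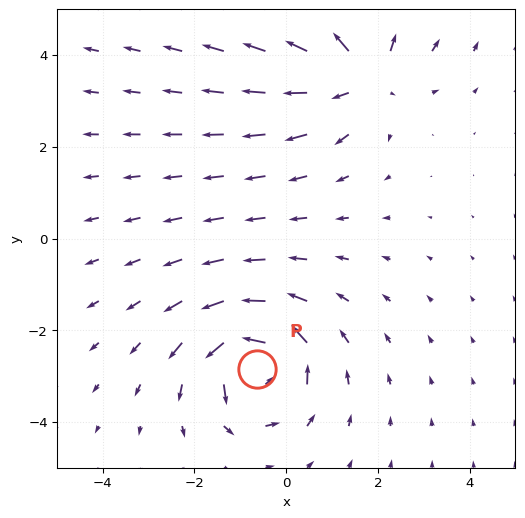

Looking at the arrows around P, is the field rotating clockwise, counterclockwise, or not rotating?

counterclockwise

Near P at (-0.6, -2.8) the arrows circulate counterclockwise. The curl (z-component) there is about +5; positive curl means counterclockwise rotation.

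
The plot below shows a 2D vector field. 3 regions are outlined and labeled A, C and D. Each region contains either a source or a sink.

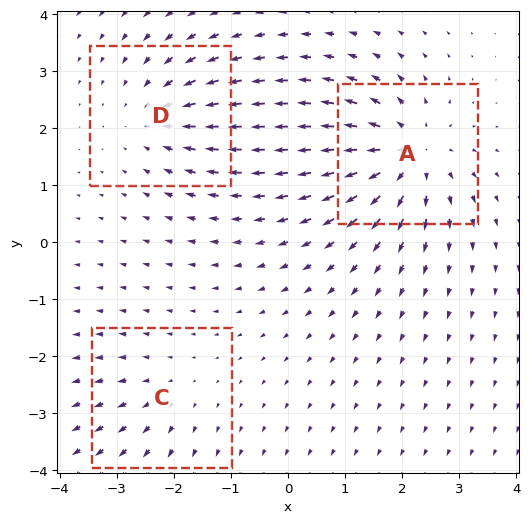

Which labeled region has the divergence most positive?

A

Divergence at each region's feature centre — A: about +5, C: about +2, D: about -3. Region A is most positive.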